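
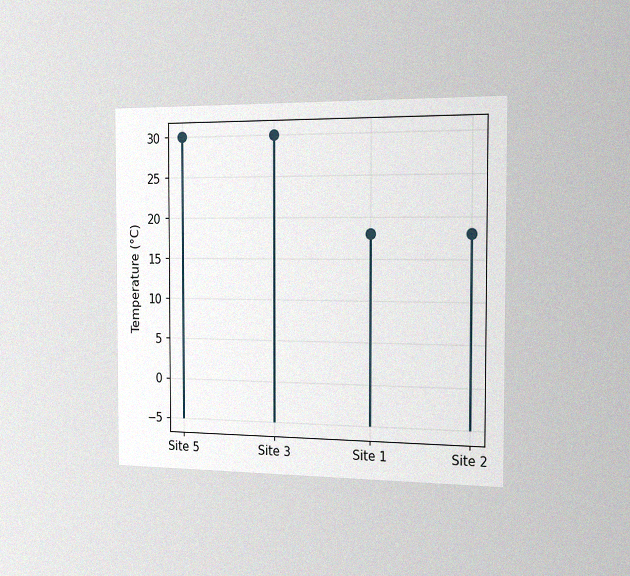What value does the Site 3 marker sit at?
30°C

The chart is viewed slightly from the right, with some photo noise. The Site 3 marker sits at 30°C.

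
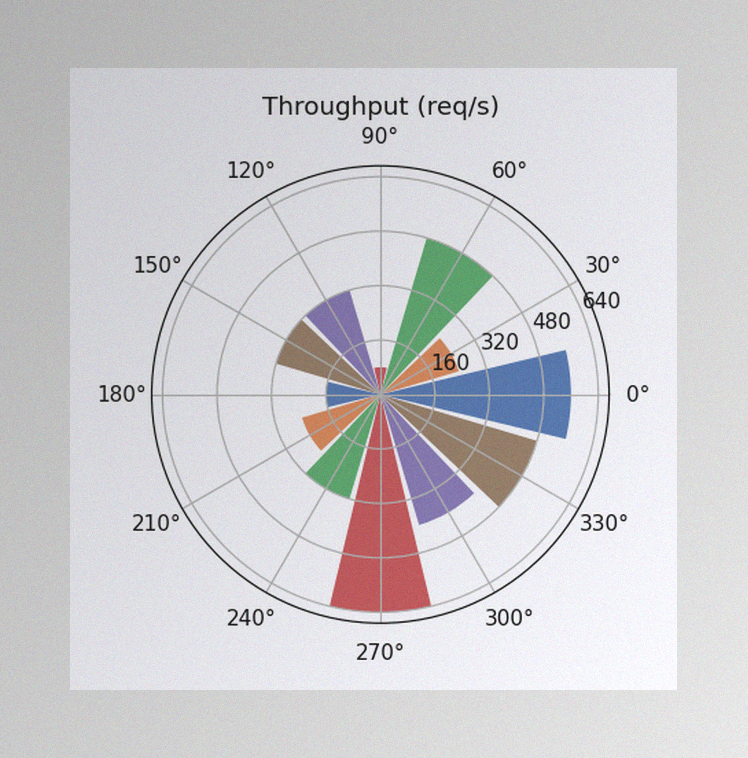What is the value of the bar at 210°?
The image has some photo noise and uneven lighting. The bar at 210° reaches 240req/s on the radial axis.

240req/s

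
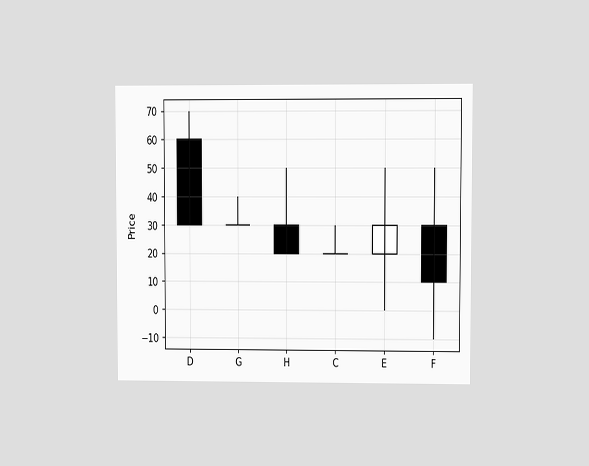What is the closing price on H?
The chart is viewed at a slight angle. The H candle closes at 20.

20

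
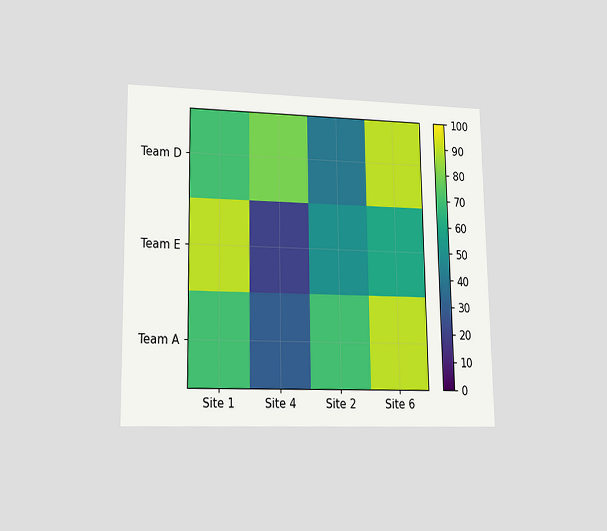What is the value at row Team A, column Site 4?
The chart is viewed at a slight angle. Matching cell (Team A, Site 4) against the colorbar gives 30.

30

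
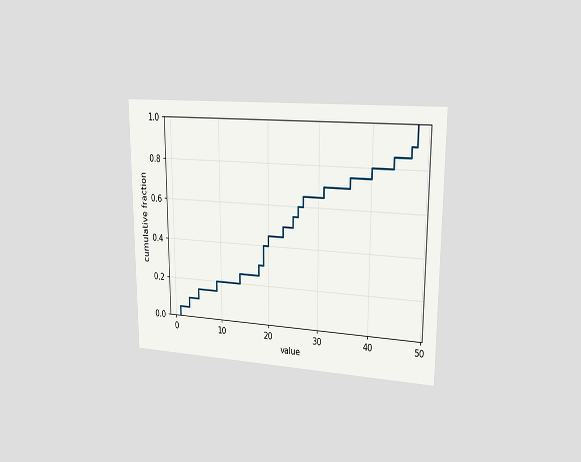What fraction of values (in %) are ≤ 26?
60%

The chart is viewed slightly from the right. At x=26 the ECDF step is at 60%.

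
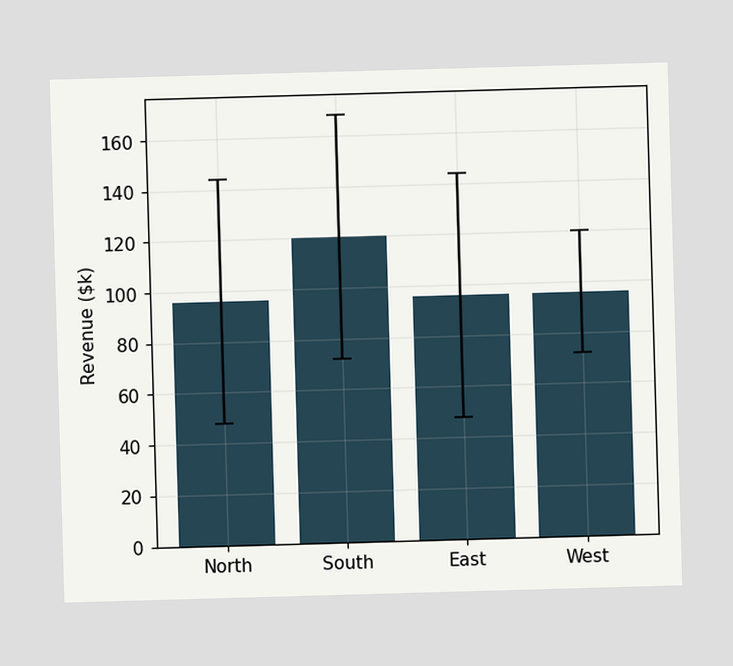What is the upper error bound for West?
$120k

The West bar's upper whisker reaches $120k.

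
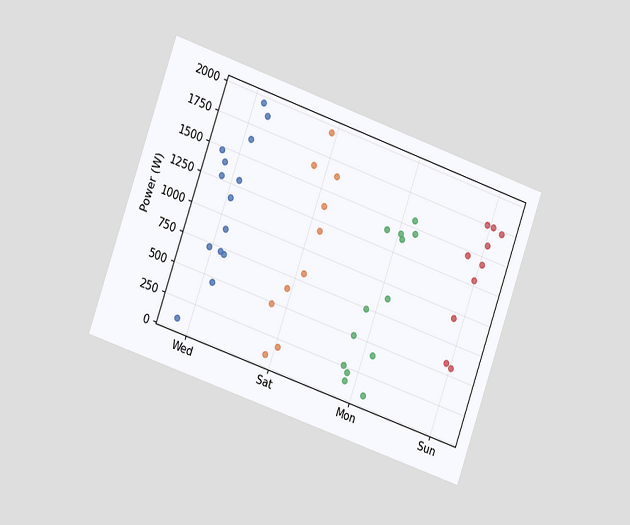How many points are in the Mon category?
The chart is tilted about 19° clockwise and viewed slightly from the left. Counting the markers in the Mon column gives 13.

13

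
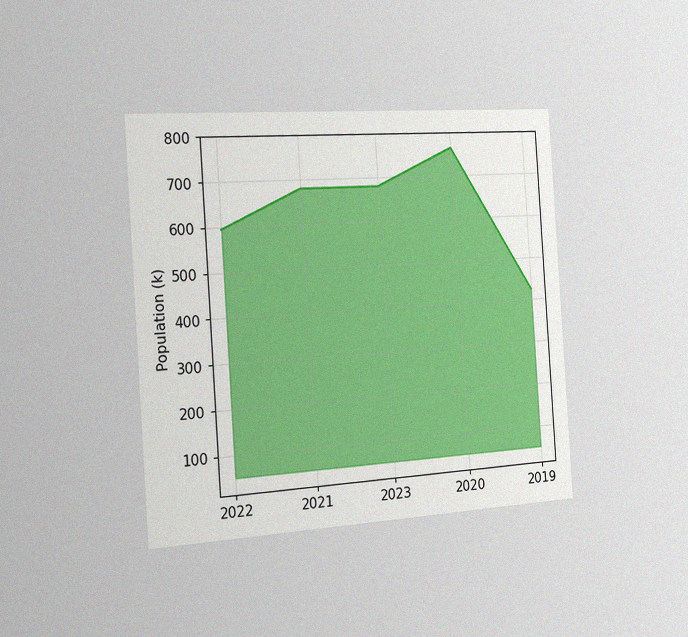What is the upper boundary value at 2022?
The chart is tilted about 4° counter-clockwise and viewed slightly from the left, with some photo noise. At 2022 the upper boundary is at 595k.

595k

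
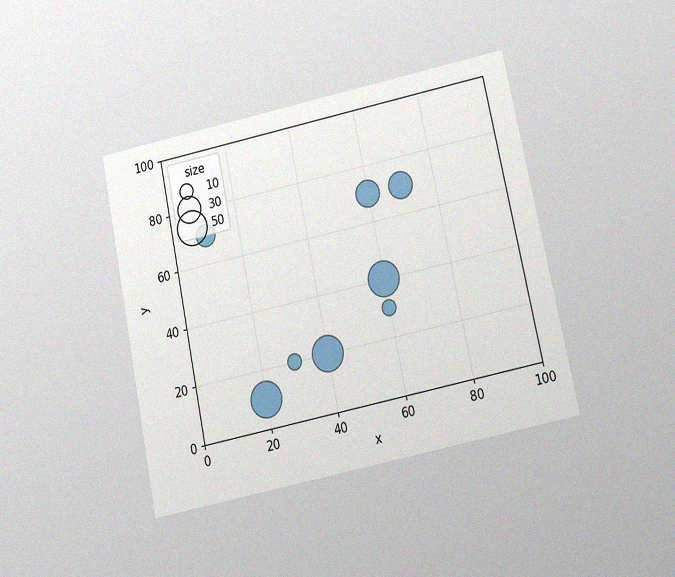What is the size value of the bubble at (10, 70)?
The chart is tilted about 12° counter-clockwise and viewed at a slight angle, with some photo noise. Matching the bubble at (10, 70) against the size legend gives 20.

20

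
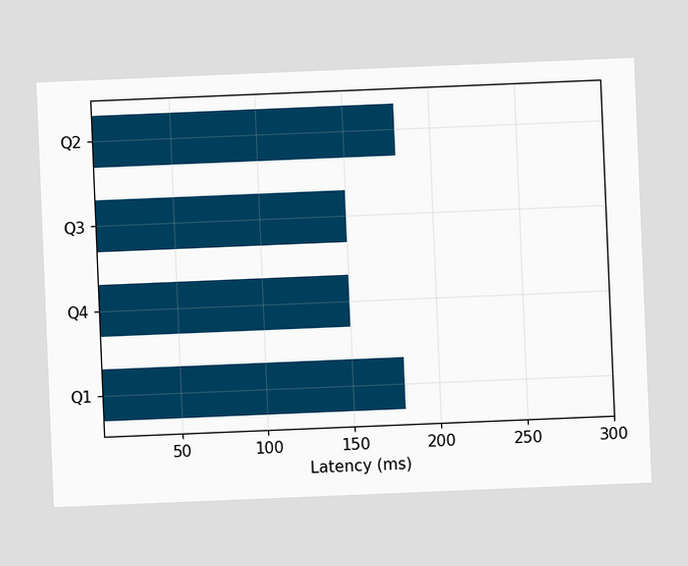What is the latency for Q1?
The chart is tilted about 2° counter-clockwise. Reading along the chart's x-axis, the Q1 bar reaches 180ms.

180ms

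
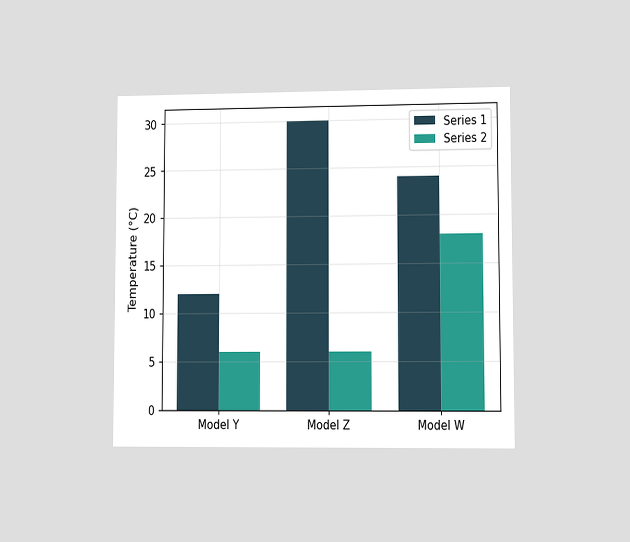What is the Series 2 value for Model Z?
The chart is viewed at a slight angle. The Series 2 bar at Model Z reaches 6°C on the y-axis.

6°C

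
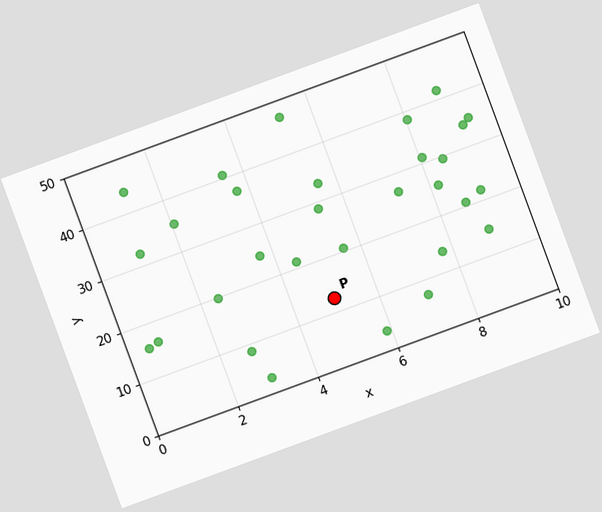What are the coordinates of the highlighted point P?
The chart is tilted about 20° counter-clockwise. Following the gridlines from P to each axis, P sits at (5, 12.5).

(5, 12.5)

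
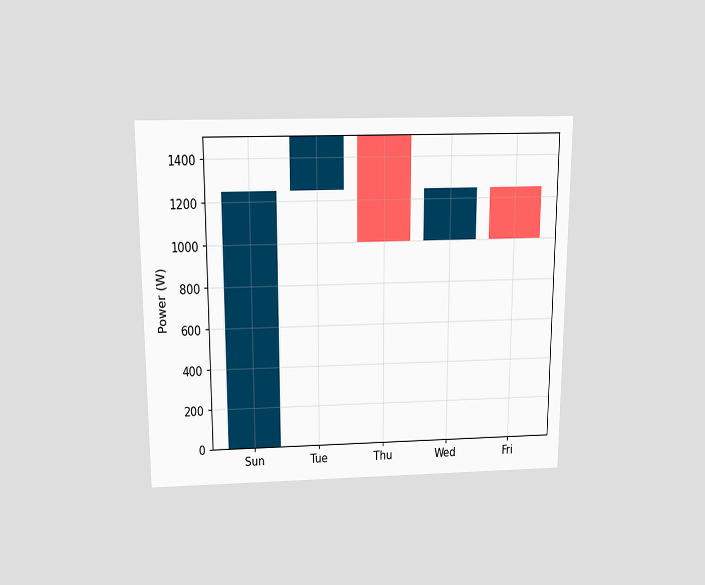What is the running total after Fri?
1000W

The chart is viewed slightly from above. After Fri the running total reaches 1000W.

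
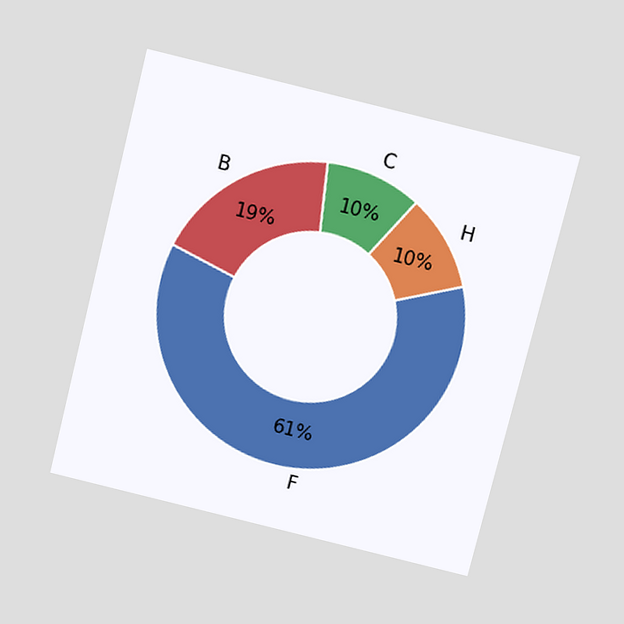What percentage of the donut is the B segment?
19%

The chart is tilted about 14° clockwise and viewed slightly from above. The B segment takes up 19% of the ring.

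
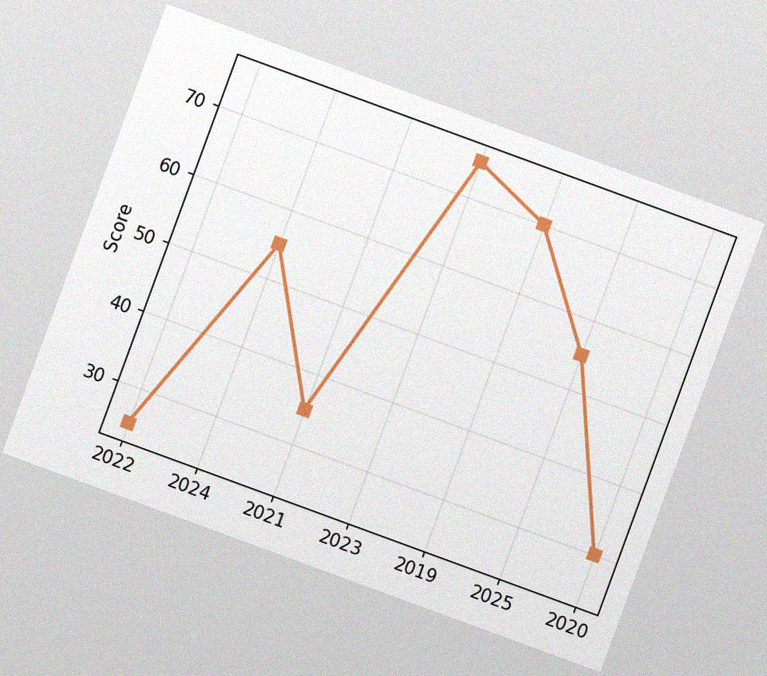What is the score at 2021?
35

The chart is tilted about 20° clockwise, with some photo noise. At 2021, the line is at 35.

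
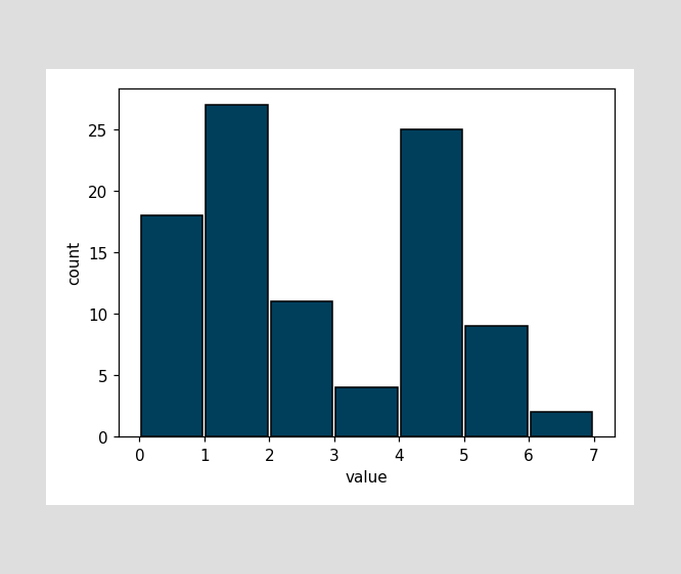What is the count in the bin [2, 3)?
11

The [2, 3) bin has height 11.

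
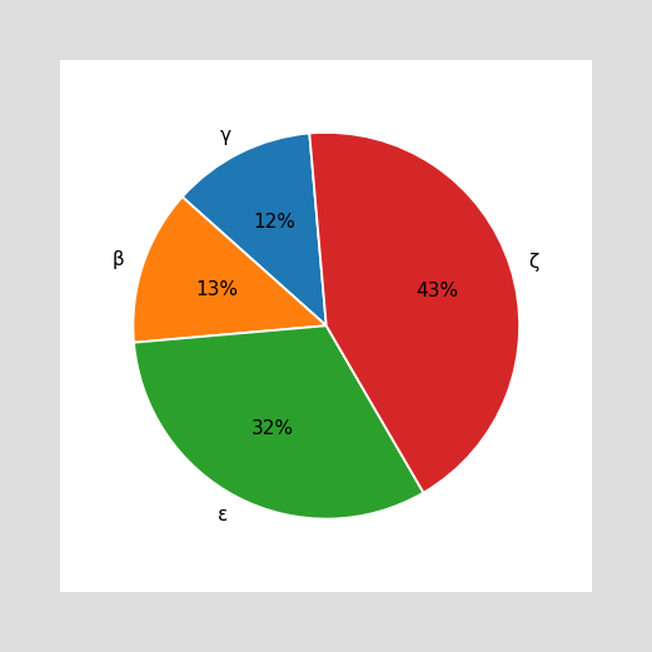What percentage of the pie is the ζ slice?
The ζ slice takes up 43% of the pie.

43%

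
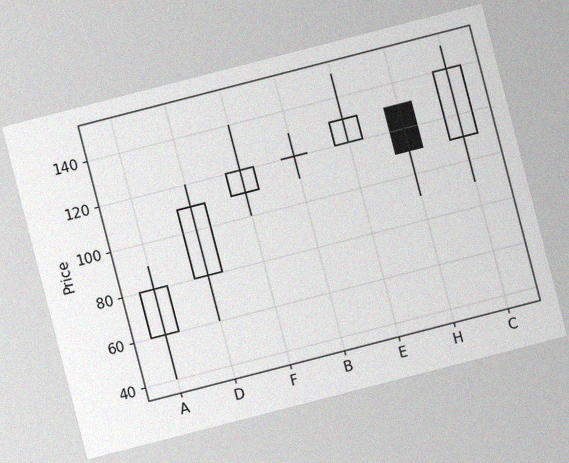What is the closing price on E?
The chart is tilted about 14° counter-clockwise, with some photo noise. The E candle closes at 130.

130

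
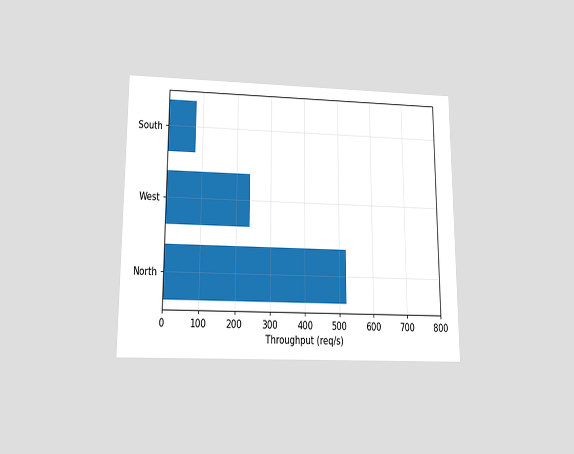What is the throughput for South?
The chart is viewed slightly from below. Reading along the chart's x-axis, the South bar reaches 80req/s.

80req/s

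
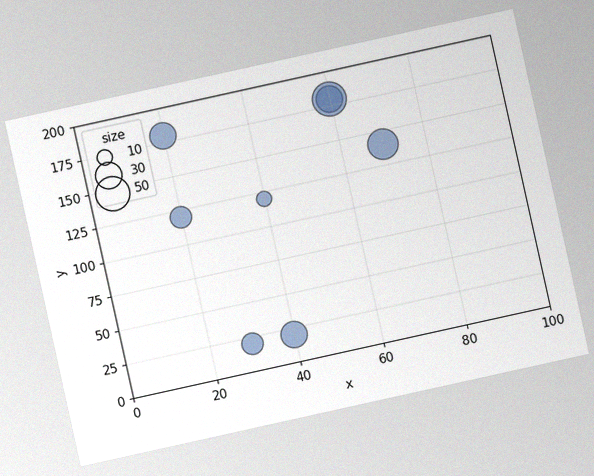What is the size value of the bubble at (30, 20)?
20

The chart is tilted about 12° counter-clockwise, with some photo noise. Matching the bubble at (30, 20) against the size legend gives 20.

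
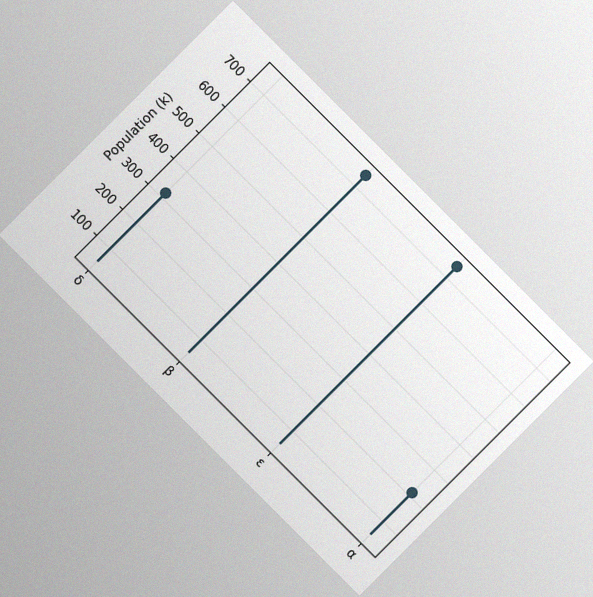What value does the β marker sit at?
742k

The chart is tilted about 45° clockwise, with some photo noise. The β marker sits at 742k.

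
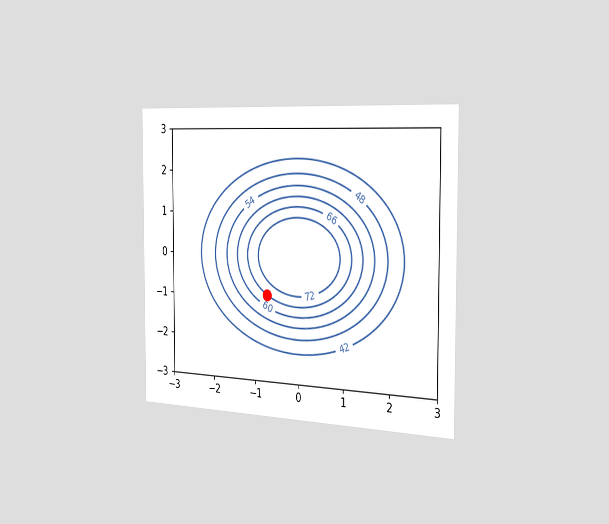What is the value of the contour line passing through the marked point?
The chart is viewed slightly from the right. The marked point sits on the contour labelled 66.

66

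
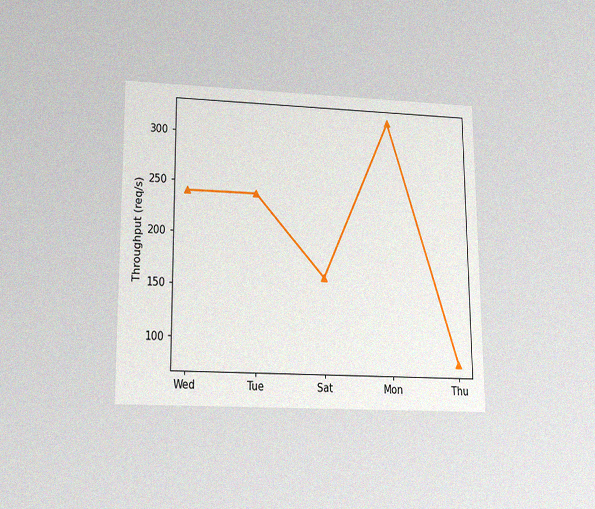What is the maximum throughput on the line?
320req/s

The chart is viewed slightly from below, with some photo noise. The highest point is at Mon, and reading across to the y-axis gives 320req/s.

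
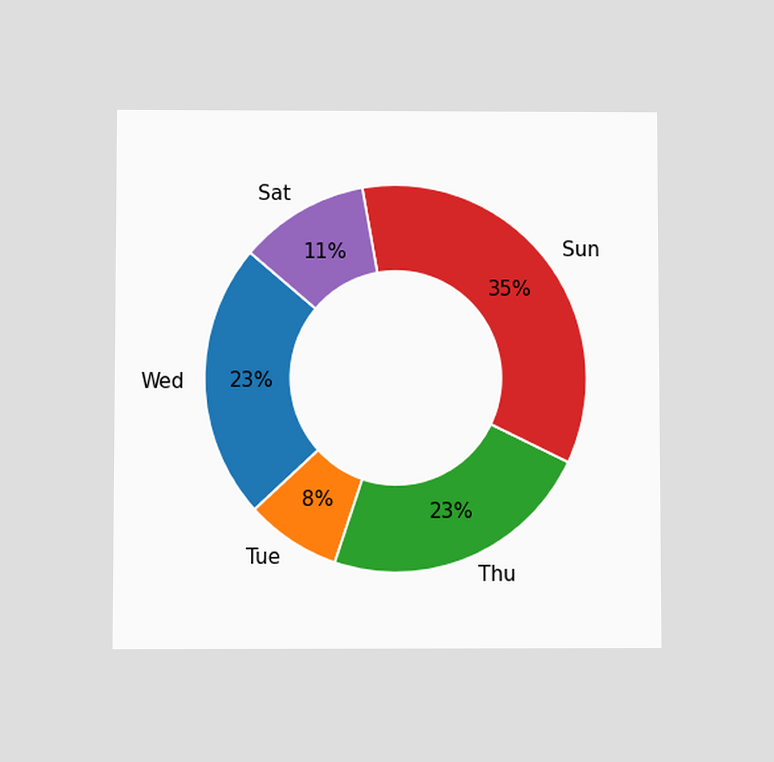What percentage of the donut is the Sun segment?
35%

The chart is viewed at a slight angle. The Sun segment takes up 35% of the ring.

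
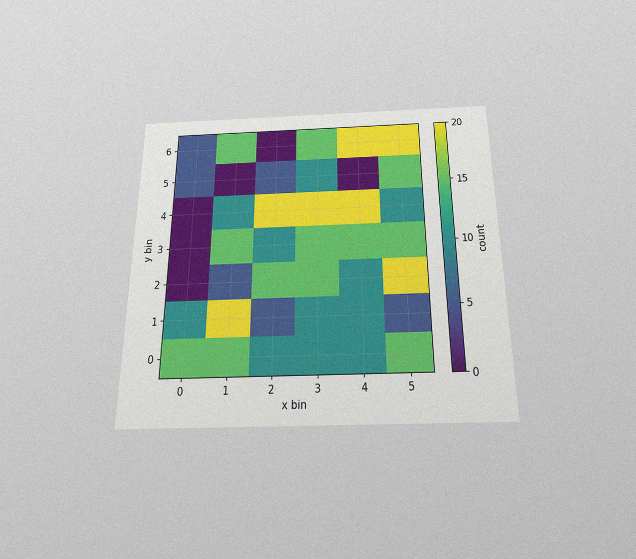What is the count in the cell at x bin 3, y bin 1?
The chart is viewed slightly from below, with some photo noise. Matching the cell (3, 1) against the colorbar gives 10.

10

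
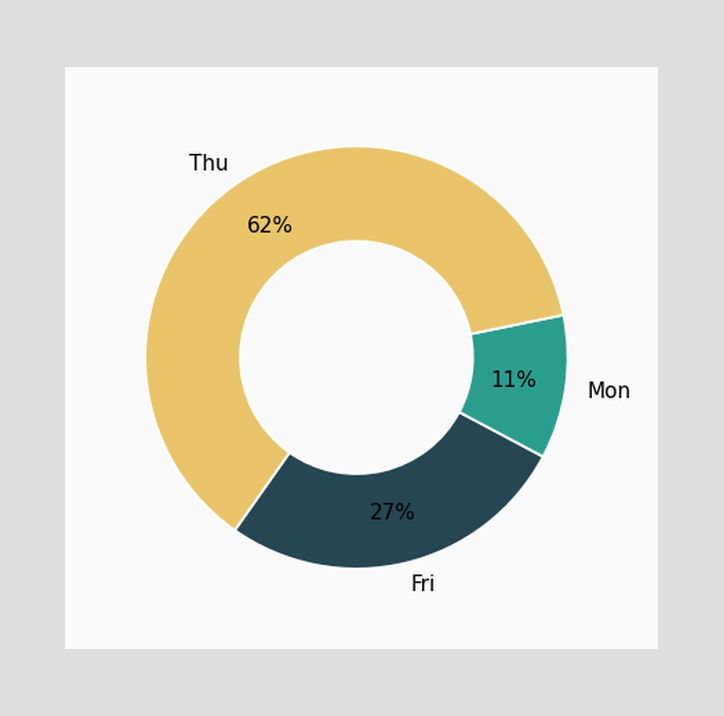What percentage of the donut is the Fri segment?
27%

The Fri segment takes up 27% of the ring.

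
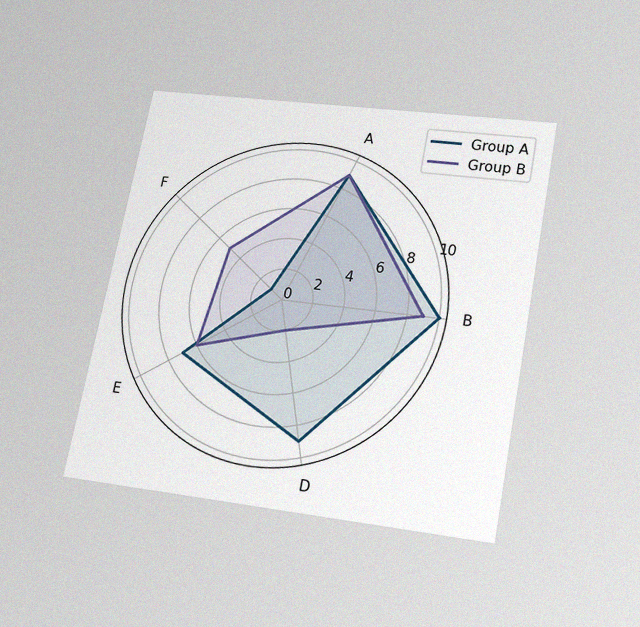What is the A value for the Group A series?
The chart is tilted about 11° clockwise and viewed slightly from below, with some photo noise. On the A axis, Group A reaches 9.

9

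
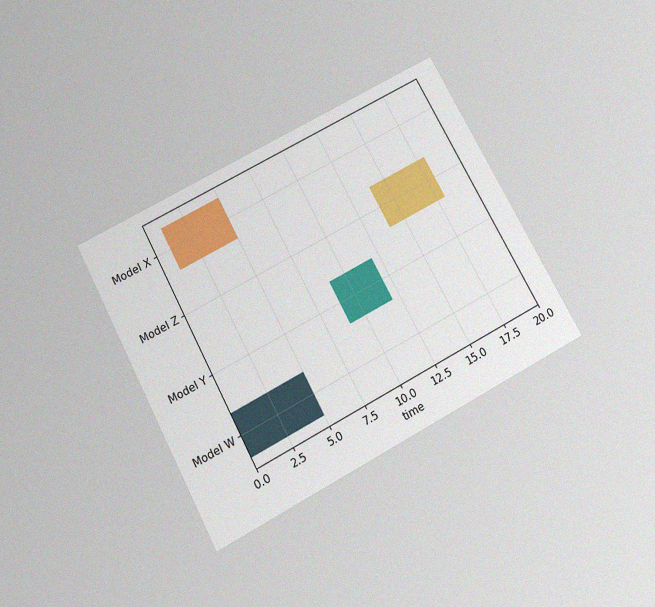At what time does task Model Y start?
9

The chart is tilted about 28° counter-clockwise and viewed slightly from below, with some photo noise. The Model Y bar begins at t=9.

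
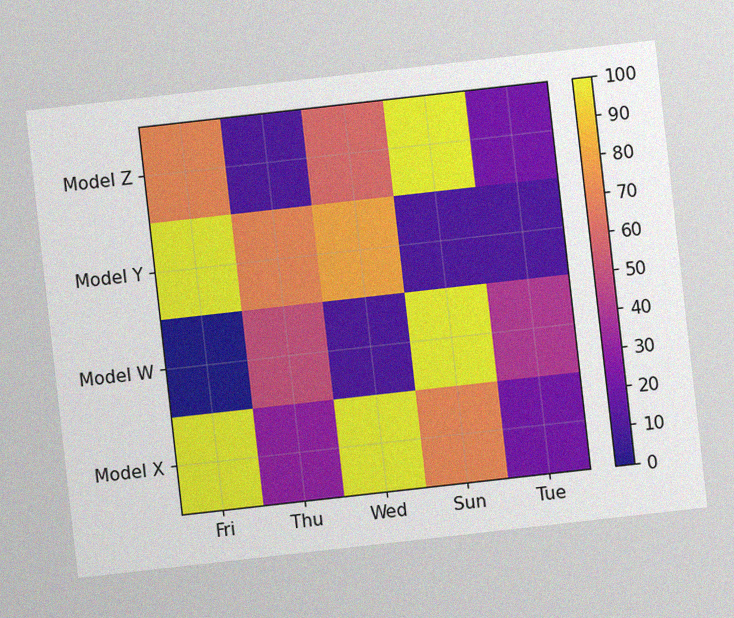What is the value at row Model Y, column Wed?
80

The chart is tilted about 6° counter-clockwise, with some photo noise. Matching cell (Model Y, Wed) against the colorbar gives 80.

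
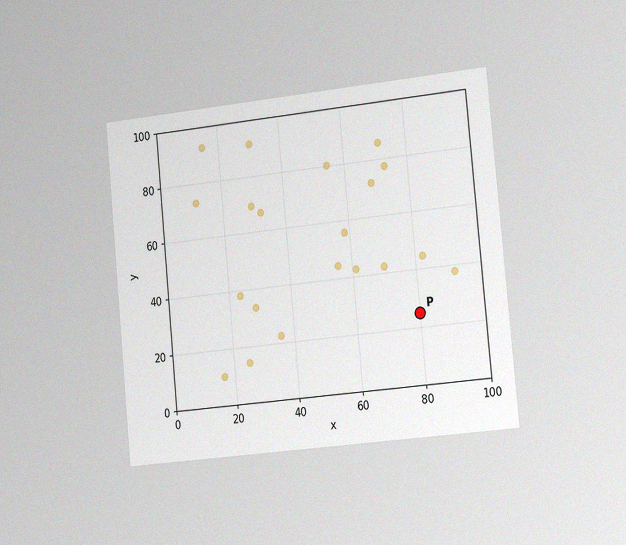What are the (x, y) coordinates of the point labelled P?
The chart is tilted about 5° counter-clockwise and viewed slightly from the right, with some photo noise. Following the gridlines from P to each axis, P sits at (80, 25).

(80, 25)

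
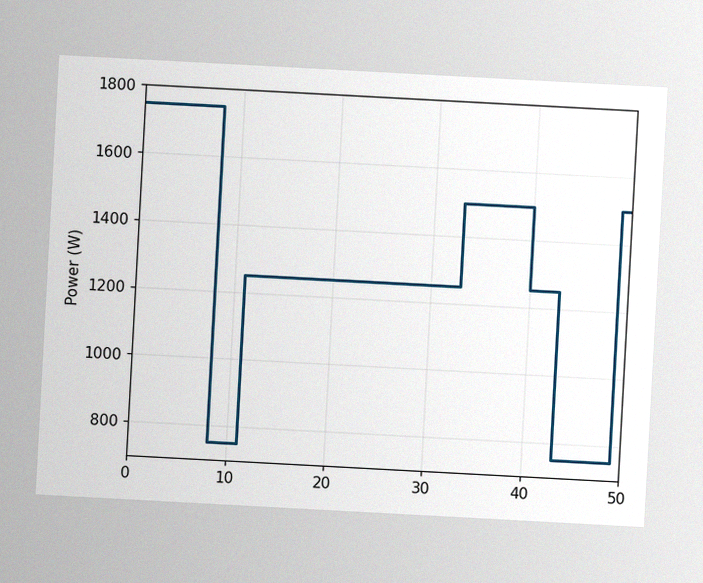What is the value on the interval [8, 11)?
750W

The chart is tilted about 3° clockwise, with some photo noise. On [8, 11) the step sits at 750W.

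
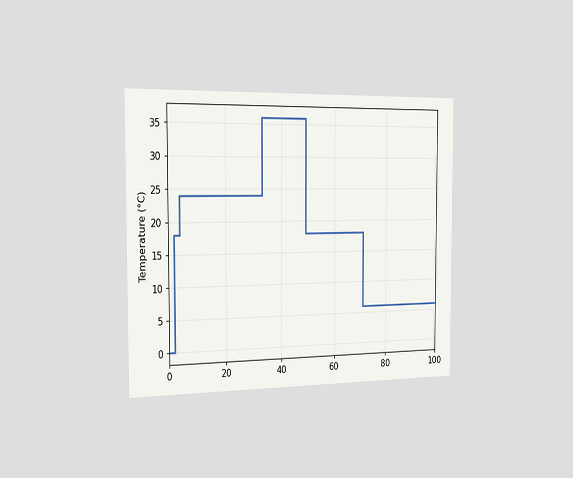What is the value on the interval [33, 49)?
36°C

The chart is viewed slightly from the left. On [33, 49) the step sits at 36°C.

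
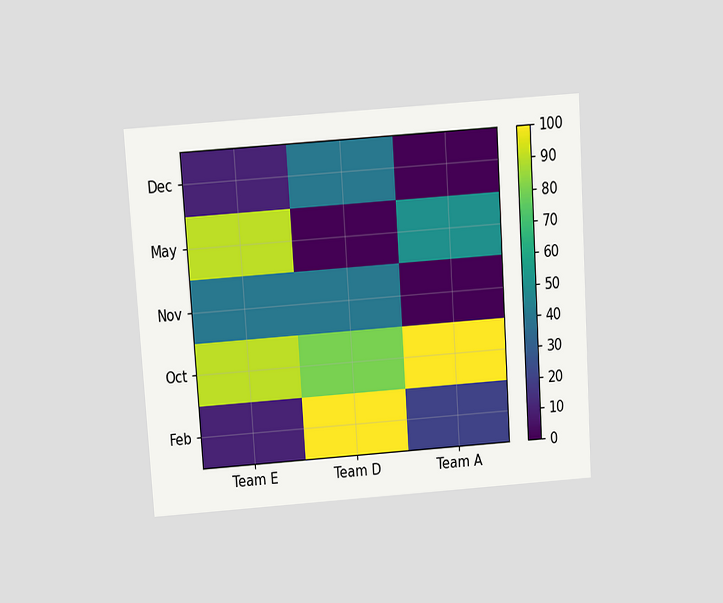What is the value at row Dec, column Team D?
The chart is tilted about 4° counter-clockwise and viewed slightly from above. Matching cell (Dec, Team D) against the colorbar gives 40.

40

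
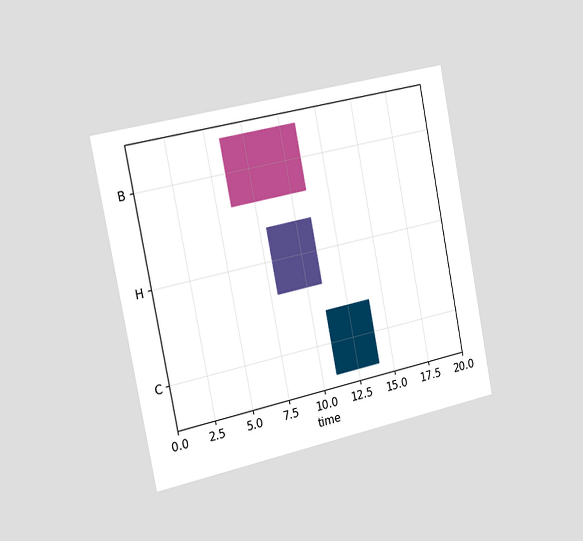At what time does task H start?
8

The chart is tilted about 11° counter-clockwise and viewed slightly from the left. The H bar begins at t=8.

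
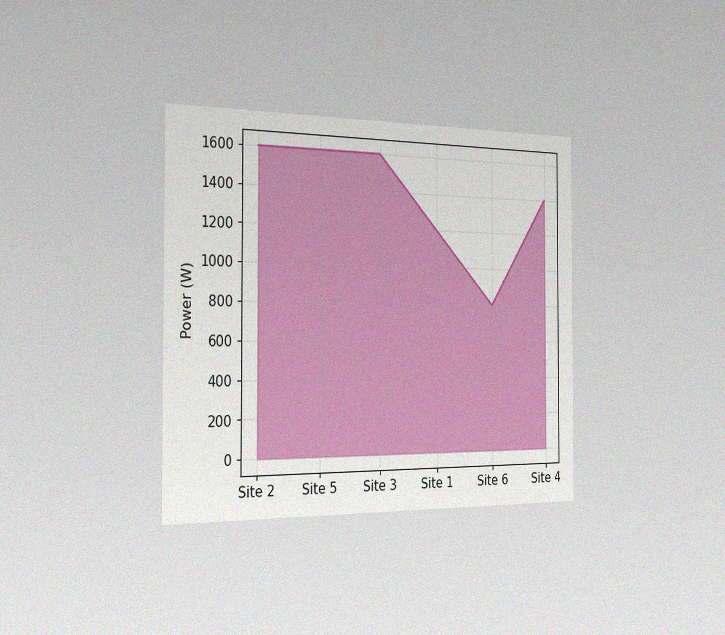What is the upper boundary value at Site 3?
1600W

The chart is viewed slightly from the left, with some photo noise. At Site 3 the upper boundary is at 1600W.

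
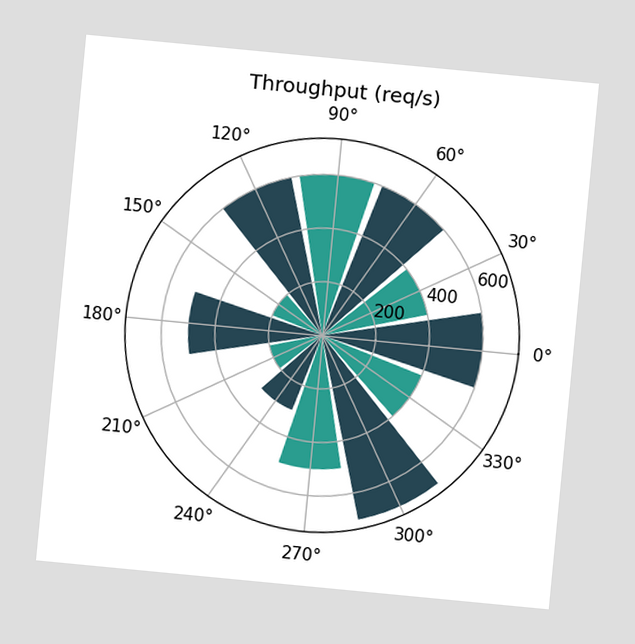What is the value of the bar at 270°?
The chart is tilted about 5° clockwise. The bar at 270° reaches 500req/s on the radial axis.

500req/s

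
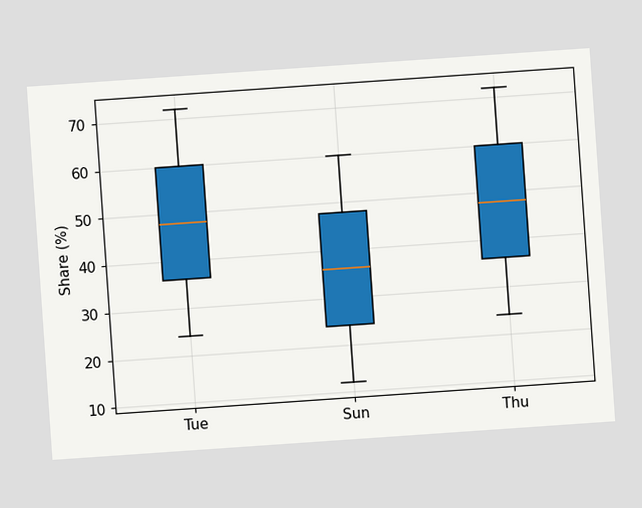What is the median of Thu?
48%

The chart is tilted about 4° counter-clockwise. The median line in the Thu box sits at 48%.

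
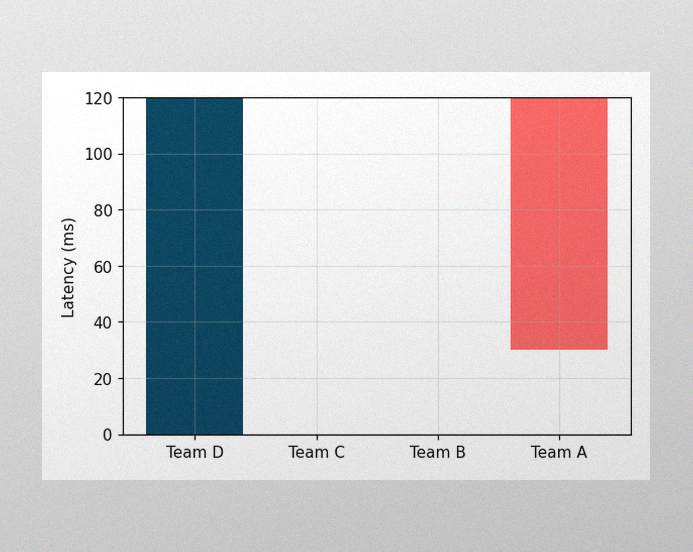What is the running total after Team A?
The image has some photo noise and uneven lighting. After Team A the running total reaches 30ms.

30ms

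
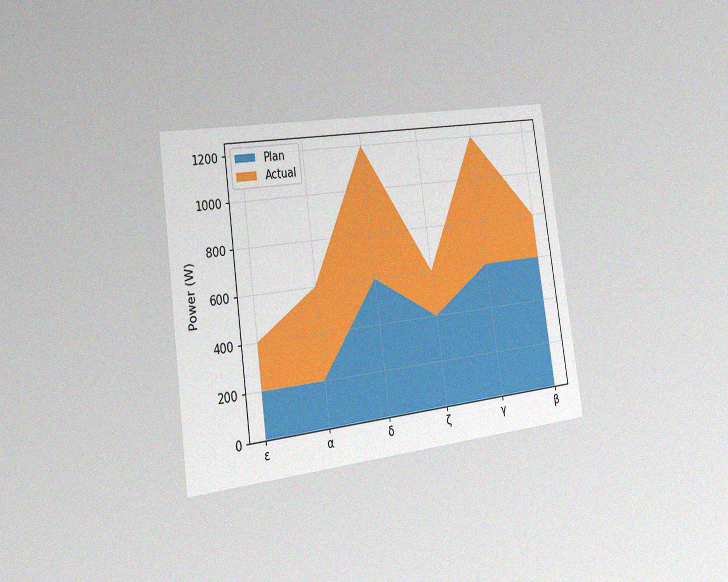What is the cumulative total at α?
600W

The chart is tilted about 8° counter-clockwise and viewed slightly from the left, with some photo noise. The stacked total at α reaches 600W.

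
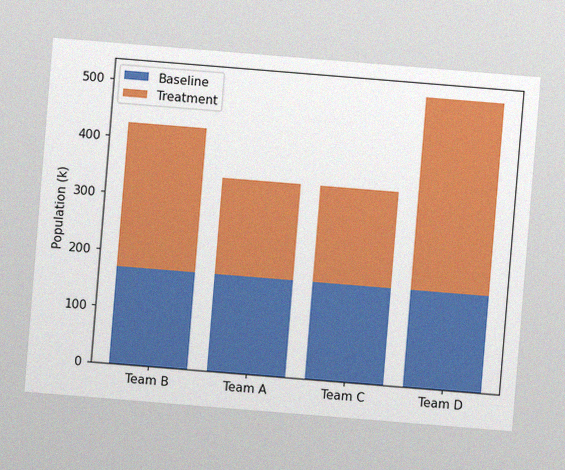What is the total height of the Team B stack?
The chart is tilted about 5° clockwise, with some photo noise. The Team B stack's top reaches 425k on the y-axis.

425k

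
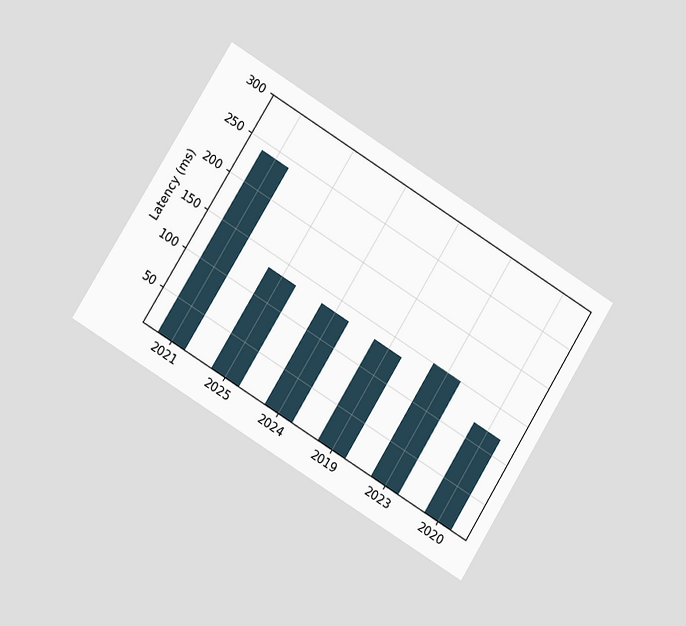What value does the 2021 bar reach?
The chart is tilted about 32° clockwise and viewed at a slight angle. Reading along the chart's y-axis, the 2021 bar reaches 240ms.

240ms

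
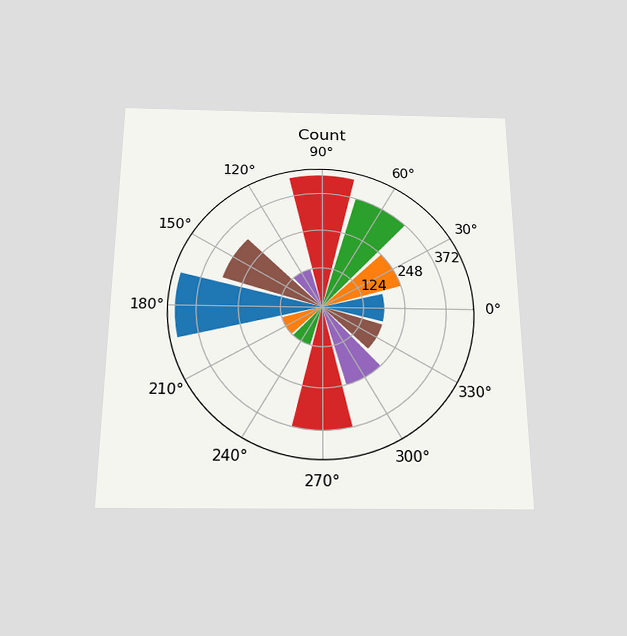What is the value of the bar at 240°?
The chart is viewed slightly from below. The bar at 240° reaches 124 on the radial axis.

124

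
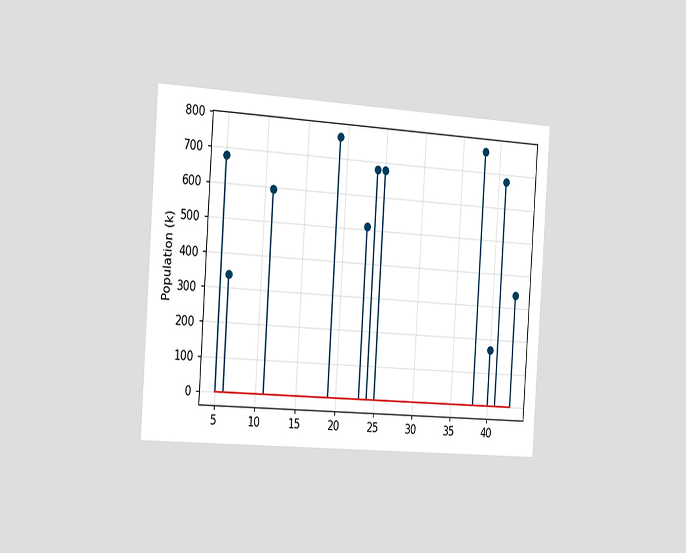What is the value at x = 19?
The chart is tilted about 4° clockwise and viewed slightly from the left. The stem at x=19 reaches 765k.

765k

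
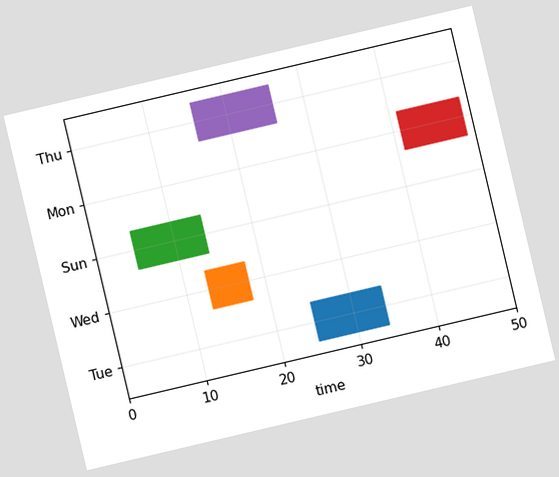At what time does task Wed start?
The chart is tilted about 13° counter-clockwise. The Wed bar begins at t=13.

13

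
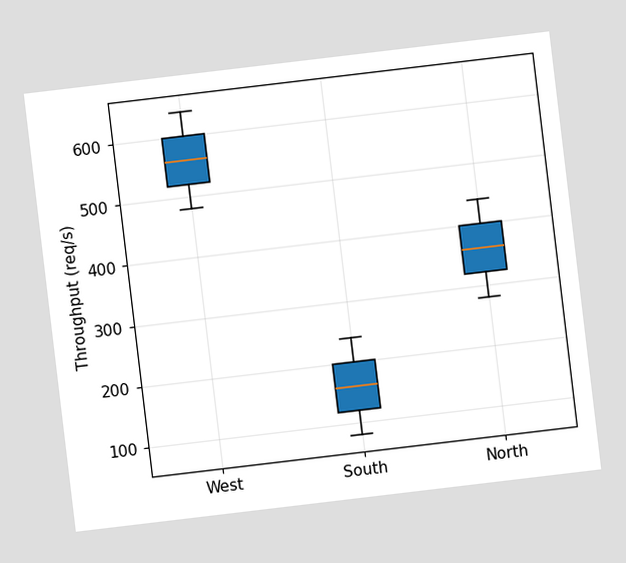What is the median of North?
360req/s

The chart is tilted about 7° counter-clockwise. The median line in the North box sits at 360req/s.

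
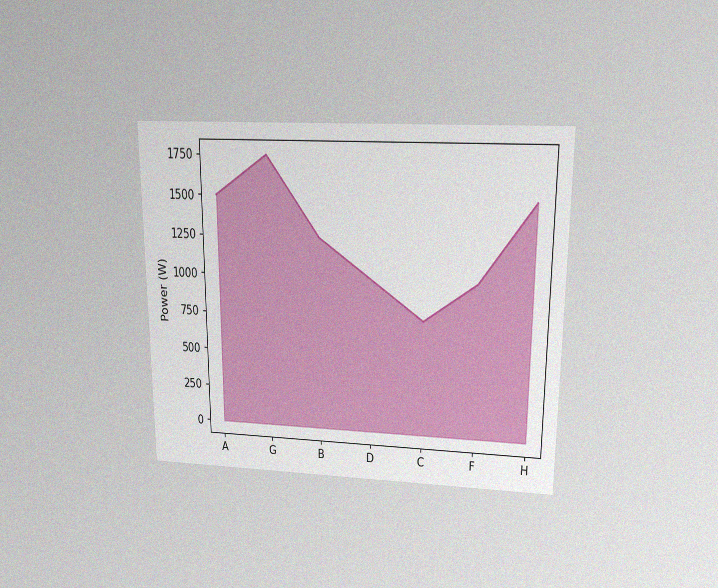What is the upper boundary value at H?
The chart is viewed slightly from above, with some photo noise. At H the upper boundary is at 1500W.

1500W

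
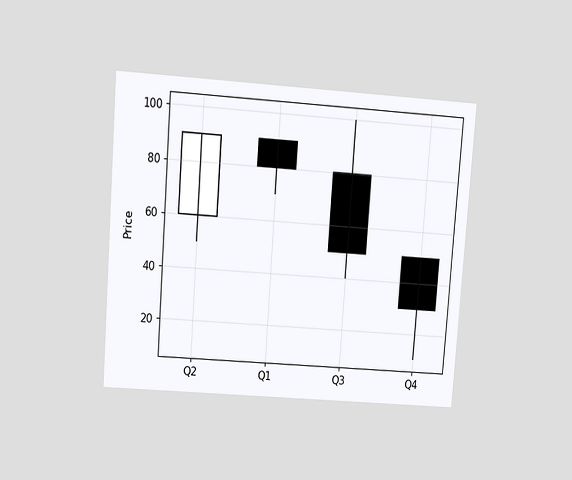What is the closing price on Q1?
80

The chart is tilted about 4° clockwise and viewed at a slight angle. The Q1 candle closes at 80.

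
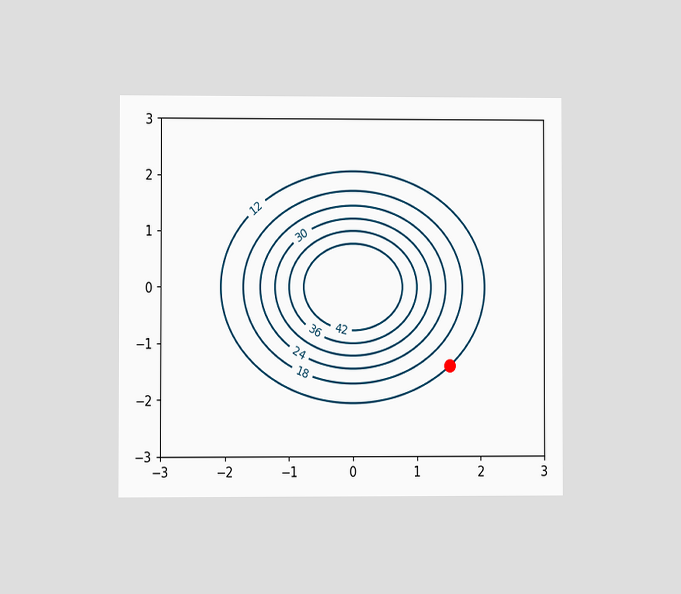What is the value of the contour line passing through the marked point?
12

The chart is viewed at a slight angle. The marked point sits on the contour labelled 12.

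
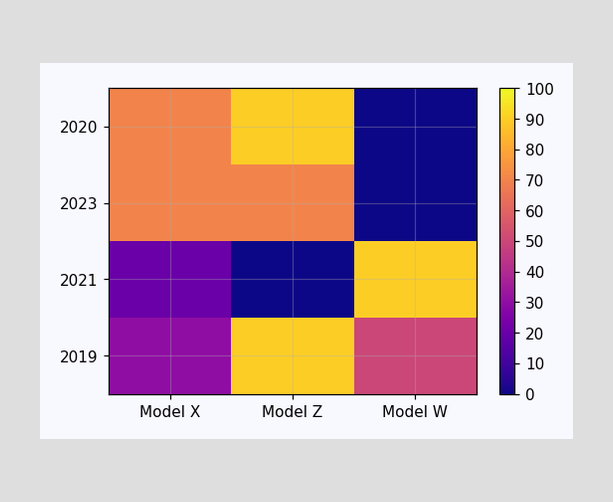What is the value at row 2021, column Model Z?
Matching cell (2021, Model Z) against the colorbar gives 0.

0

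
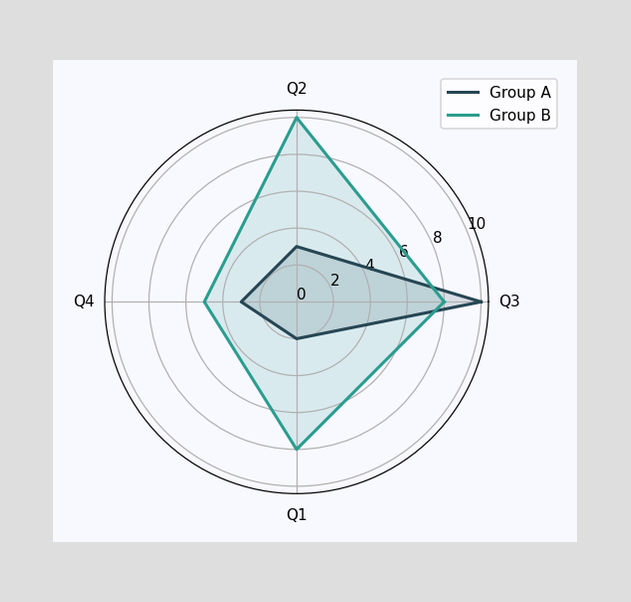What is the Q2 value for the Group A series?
3

On the Q2 axis, Group A reaches 3.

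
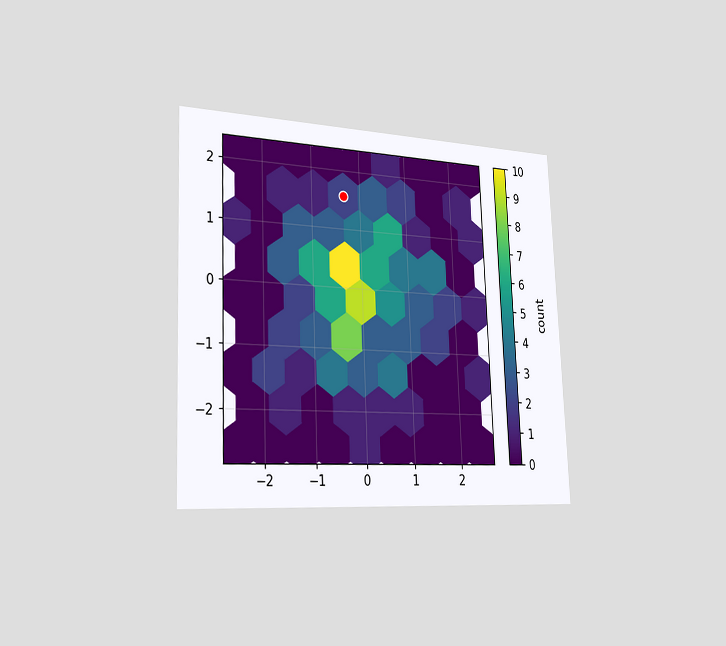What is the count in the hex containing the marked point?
The chart is tilted about 2° counter-clockwise and viewed slightly from the left. The marked hex reads 2 on the colorbar.

2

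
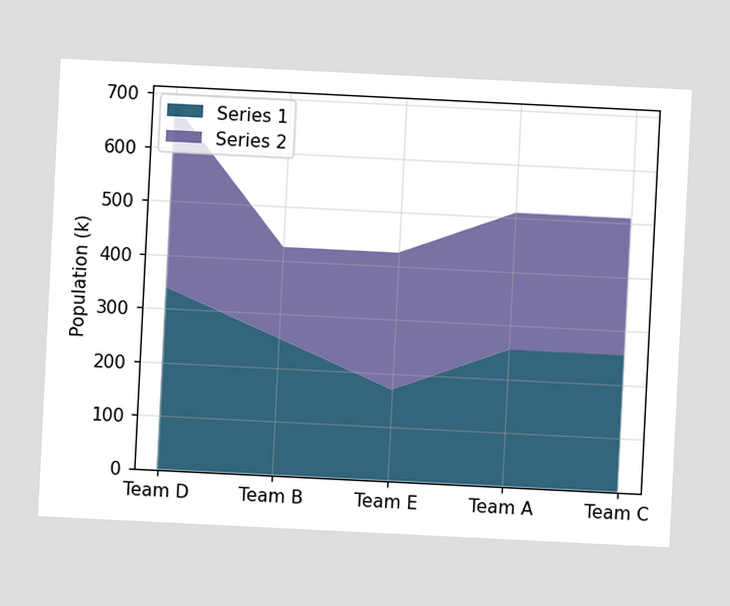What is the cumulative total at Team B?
425k

The chart is tilted about 3° clockwise. The stacked total at Team B reaches 425k.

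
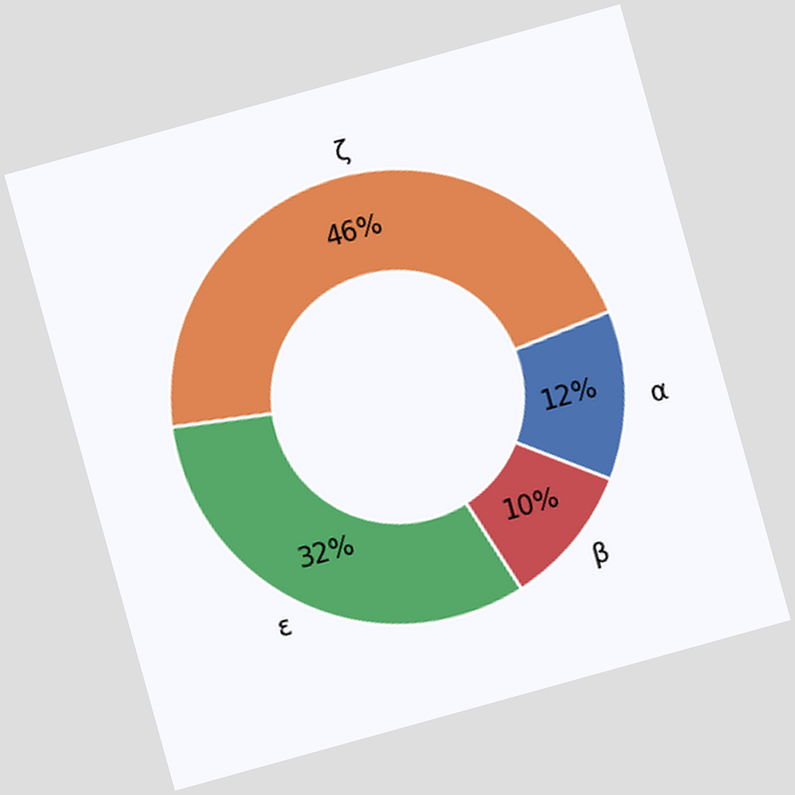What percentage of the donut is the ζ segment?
The chart is tilted about 15° counter-clockwise. The ζ segment takes up 46% of the ring.

46%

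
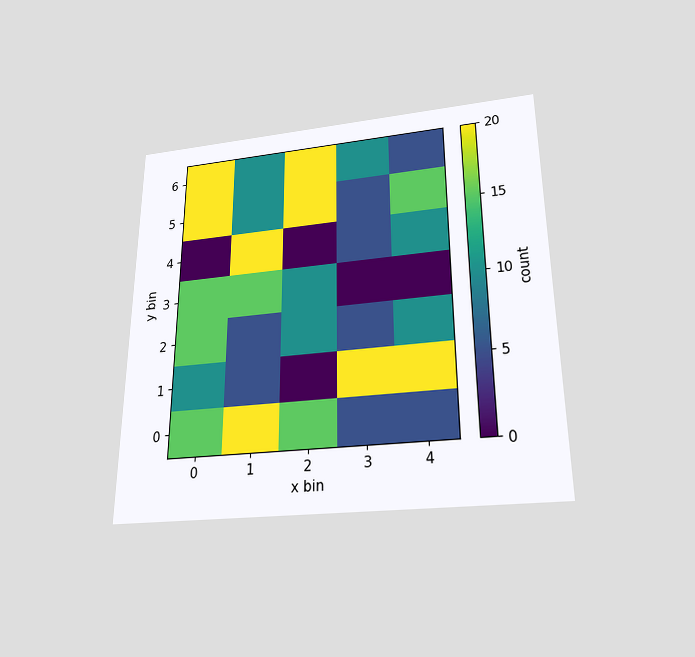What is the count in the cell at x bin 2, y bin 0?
The chart is viewed slightly from below. Matching the cell (2, 0) against the colorbar gives 15.

15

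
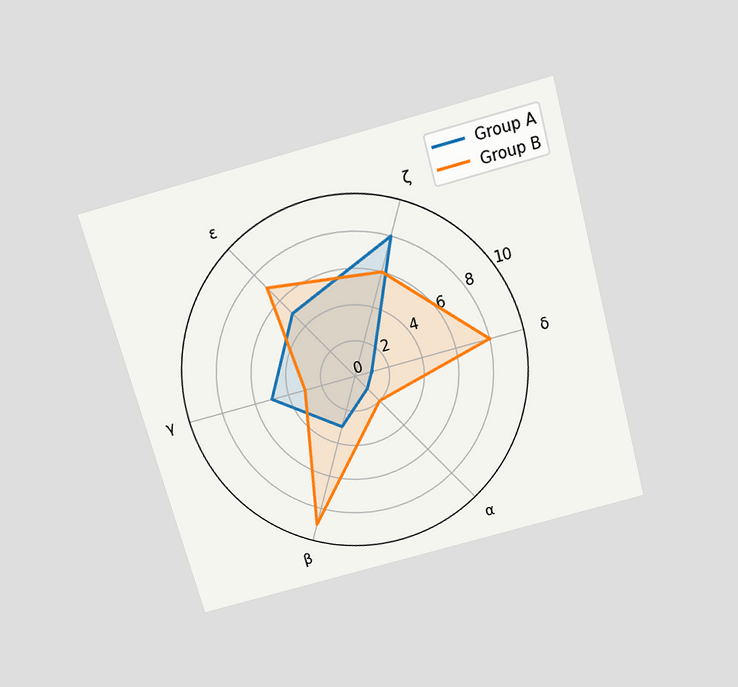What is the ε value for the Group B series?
7

The chart is tilted about 15° counter-clockwise and viewed slightly from above. On the ε axis, Group B reaches 7.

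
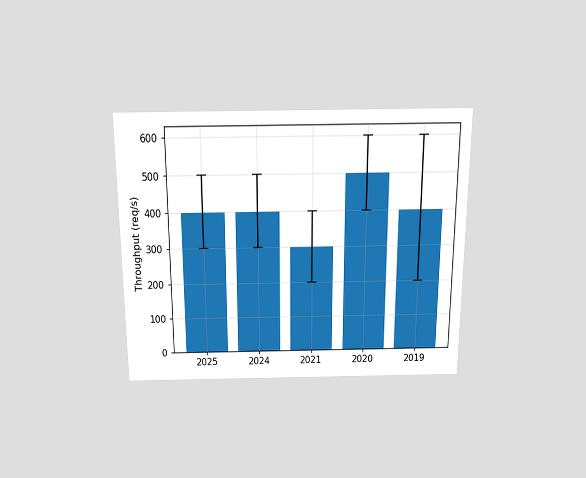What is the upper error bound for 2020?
600req/s

The chart is viewed slightly from above. The 2020 bar's upper whisker reaches 600req/s.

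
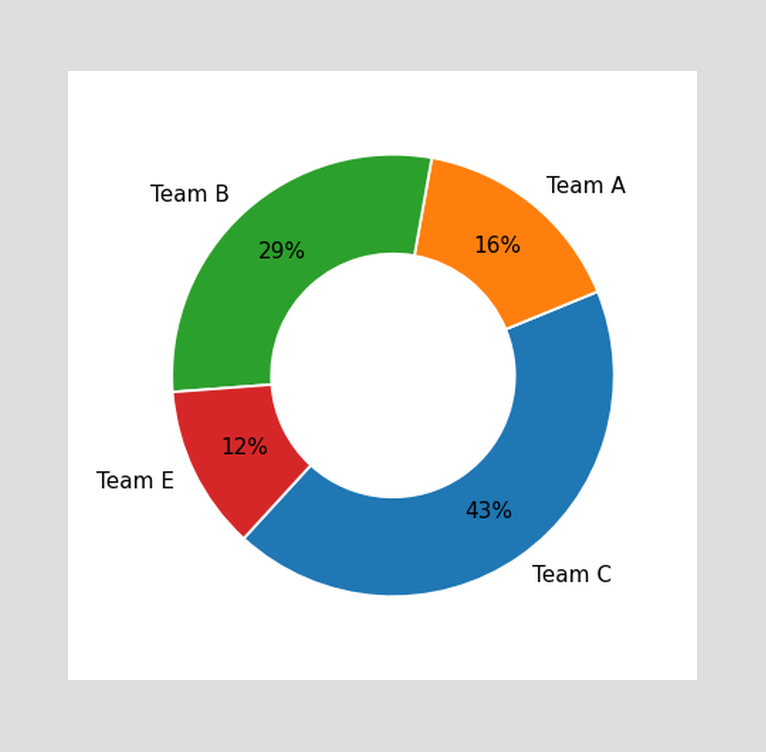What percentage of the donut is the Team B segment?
The Team B segment takes up 29% of the ring.

29%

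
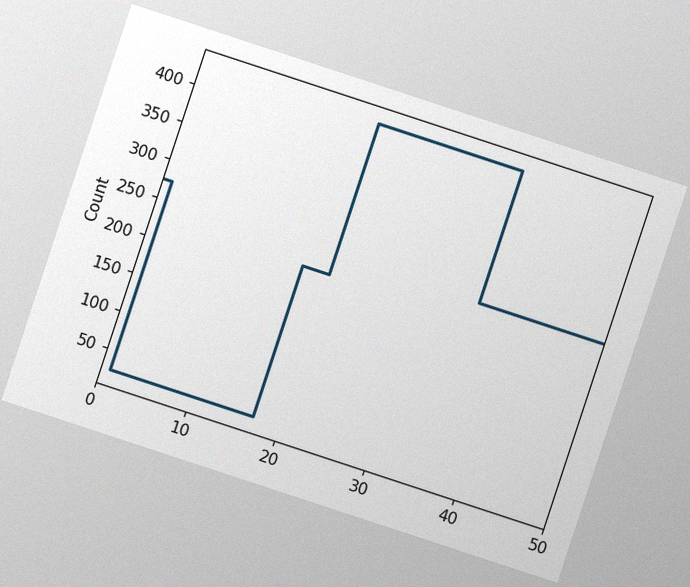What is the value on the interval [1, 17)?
25

The chart is tilted about 18° clockwise, with some photo noise. On [1, 17) the step sits at 25.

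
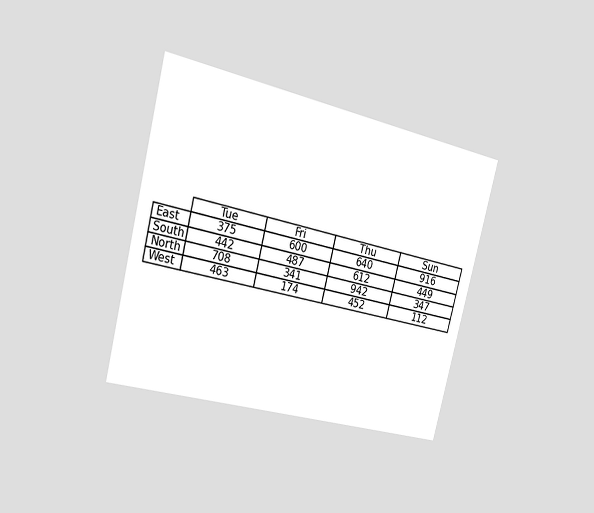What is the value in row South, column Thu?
The chart is tilted about 14° clockwise and viewed slightly from the left. The (South, Thu) cell reads 612.

612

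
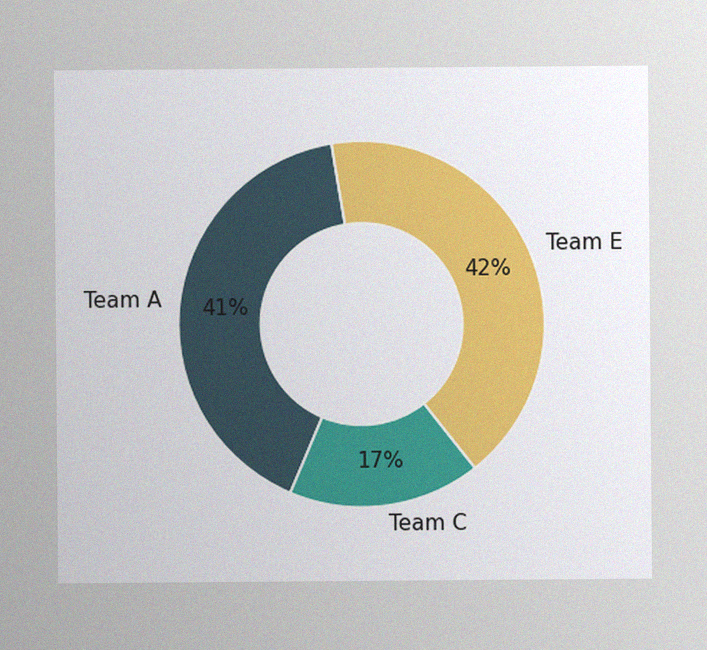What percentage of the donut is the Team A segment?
41%

The image has some photo noise and uneven lighting. The Team A segment takes up 41% of the ring.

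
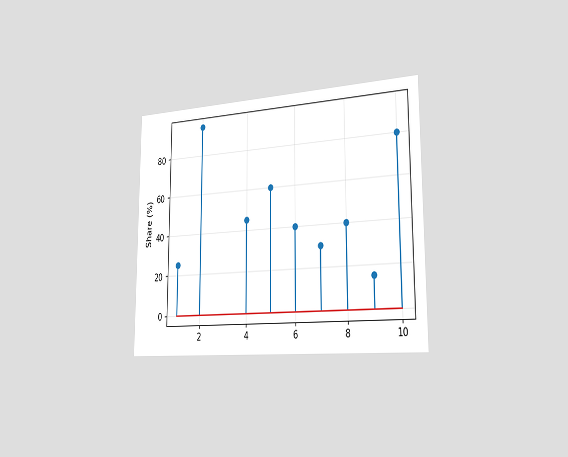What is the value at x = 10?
80%

The chart is viewed slightly from the right. The stem at x=10 reaches 80%.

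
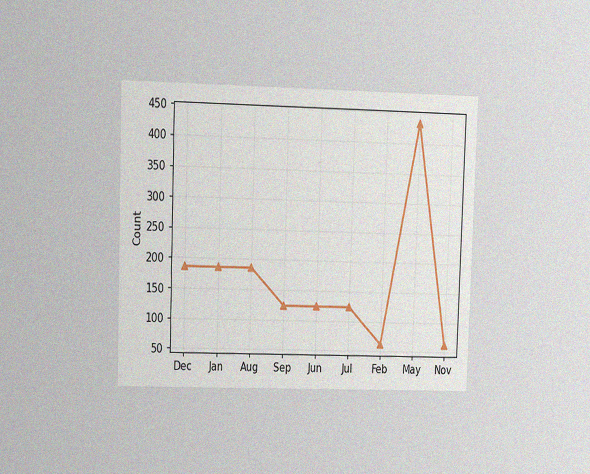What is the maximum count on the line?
The chart is viewed at a slight angle, with some photo noise. The highest point is at May, and reading across to the y-axis gives 434.

434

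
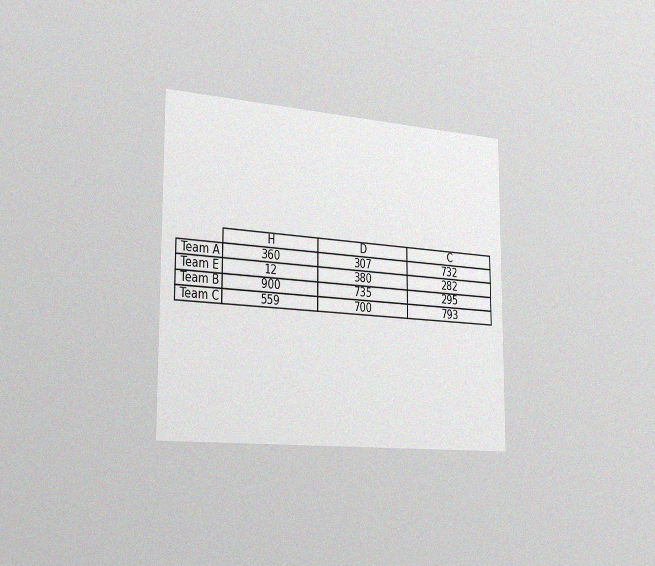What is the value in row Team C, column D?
The chart is viewed slightly from the left, with some photo noise. The (Team C, D) cell reads 700.

700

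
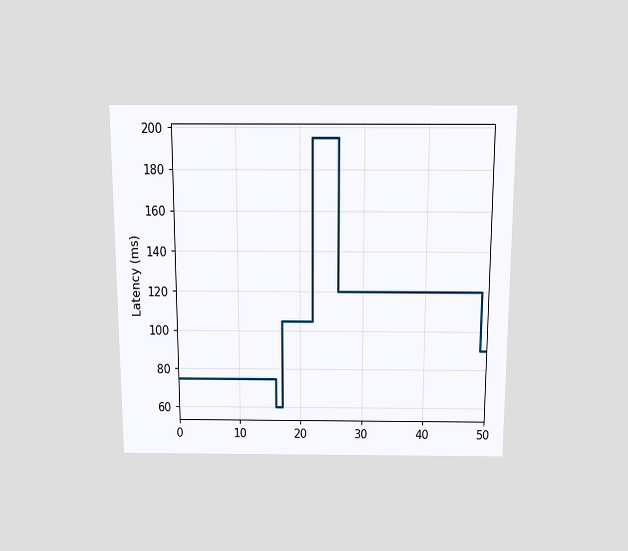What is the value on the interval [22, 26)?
The chart is viewed slightly from above. On [22, 26) the step sits at 195ms.

195ms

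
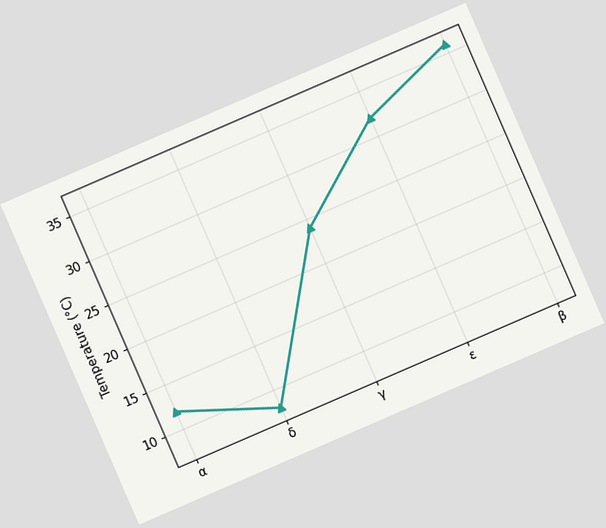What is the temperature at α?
12°C

The chart is tilted about 23° counter-clockwise. At α, the line is at 12°C.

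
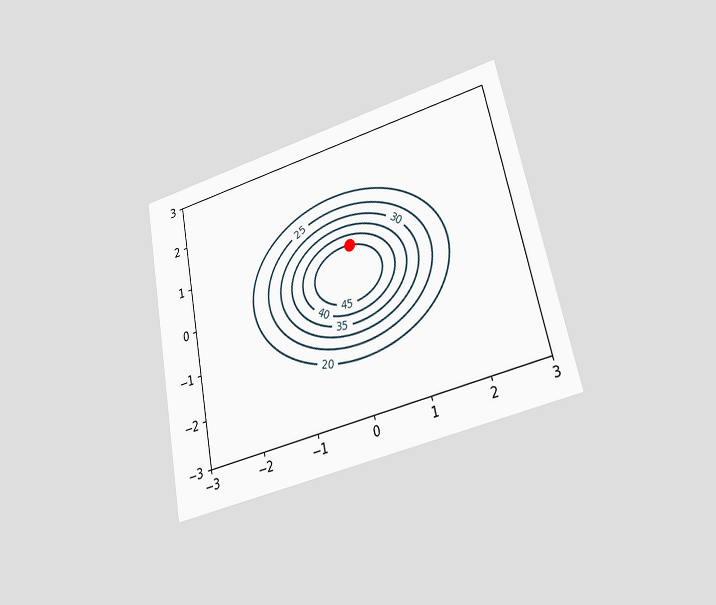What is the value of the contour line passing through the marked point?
The chart is tilted about 12° counter-clockwise and viewed at a slight angle. The marked point sits on the contour labelled 45.

45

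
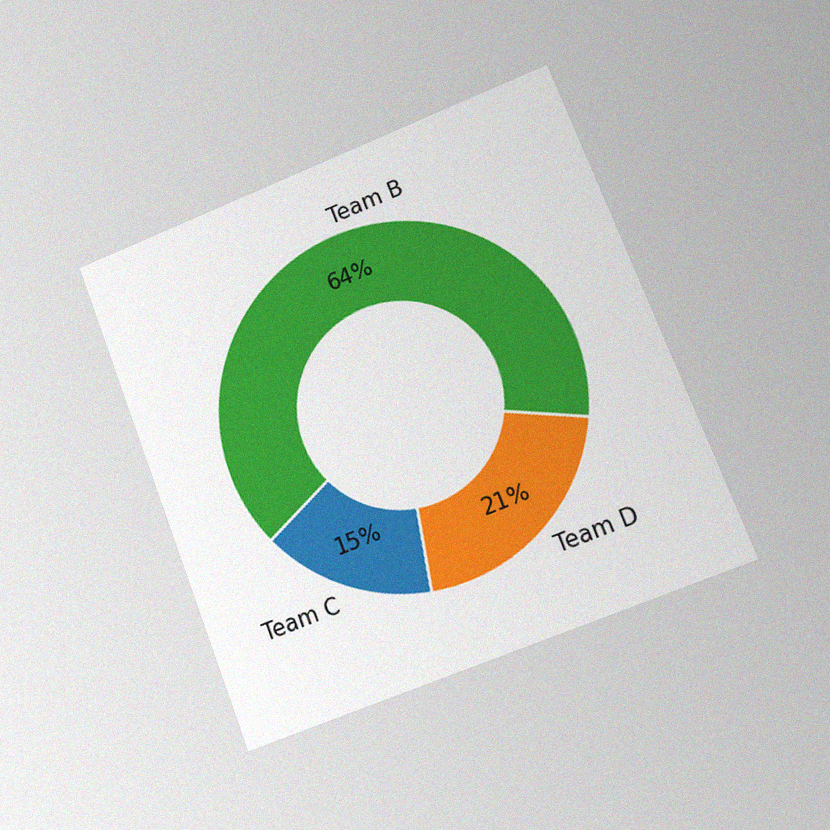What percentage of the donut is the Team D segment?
21%

The chart is tilted about 21° counter-clockwise and viewed at a slight angle, with some photo noise. The Team D segment takes up 21% of the ring.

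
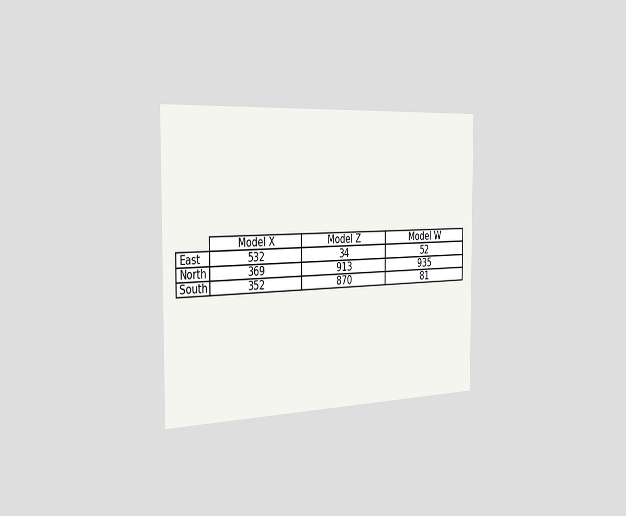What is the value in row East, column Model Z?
34

The chart is viewed slightly from the left. The (East, Model Z) cell reads 34.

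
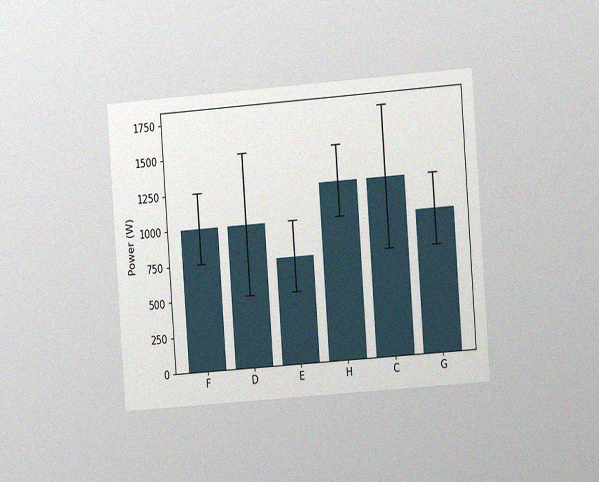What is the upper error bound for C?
1750W

The chart is tilted about 4° counter-clockwise and viewed slightly from the right, with some photo noise. The C bar's upper whisker reaches 1750W.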